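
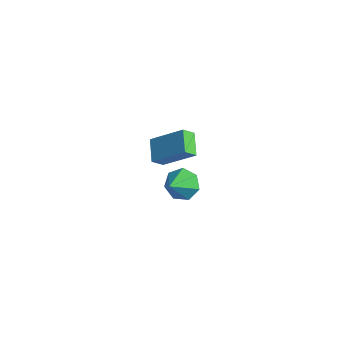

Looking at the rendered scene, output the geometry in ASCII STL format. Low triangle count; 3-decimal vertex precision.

solid 
facet normal -0.312 0.758 -0.573
outer loop
vertex 0.161 -0.077 -3.652
vertex -0.767 -0.475 -3.673
vertex -0.379 0.184 -3.013
endloop
endfacet
facet normal 0.784 0.142 0.604
outer loop
vertex 0.161 -0.077 -3.652
vertex -0.379 0.184 -3.013
vertex -0.253 -1.725 -2.727
endloop
endfacet
facet normal -0.312 0.758 -0.573
outer loop
vertex -0.379 0.184 -3.013
vertex -0.767 -0.475 -3.673
vertex -1.212 -0.051 -2.871
endloop
endfacet
facet normal 0.123 0.155 0.980
outer loop
vertex -0.379 0.184 -3.013
vertex -1.212 -0.051 -2.871
vertex -0.253 -1.725 -2.727
endloop
endfacet
facet normal -0.312 0.758 -0.573
outer loop
vertex -1.212 -0.051 -2.871
vertex -0.767 -0.475 -3.673
vertex -1.709 -0.605 -3.333
endloop
endfacet
facet normal -0.517 -0.225 0.826
outer loop
vertex -1.212 -0.051 -2.871
vertex -1.709 -0.605 -3.333
vertex -0.253 -1.725 -2.727
endloop
endfacet
facet normal -0.312 0.758 -0.573
outer loop
vertex -1.709 -0.605 -3.333
vertex -0.767 -0.475 -3.673
vertex -1.497 -1.061 -4.051
endloop
endfacet
facet normal -0.654 -0.711 0.258
outer loop
vertex -1.709 -0.605 -3.333
vertex -1.497 -1.061 -4.051
vertex -0.253 -1.725 -2.727
endloop
endfacet
facet normal -0.311 0.758 -0.573
outer loop
vertex -1.497 -1.061 -4.051
vertex -0.767 -0.475 -3.673
vertex -0.736 -1.076 -4.484
endloop
endfacet
facet normal -0.186 -0.937 -0.295
outer loop
vertex -1.497 -1.061 -4.051
vertex -0.736 -1.076 -4.484
vertex -0.253 -1.725 -2.727
endloop
endfacet
facet normal -0.312 0.758 -0.573
outer loop
vertex -0.736 -1.076 -4.484
vertex -0.767 -0.475 -3.673
vertex 0.002 -0.638 -4.307
endloop
endfacet
facet normal 0.536 -0.734 -0.418
outer loop
vertex -0.736 -1.076 -4.484
vertex 0.002 -0.638 -4.307
vertex -0.253 -1.725 -2.727
endloop
endfacet
facet normal -0.312 0.758 -0.573
outer loop
vertex 0.002 -0.638 -4.307
vertex -0.767 -0.475 -3.673
vertex 0.161 -0.077 -3.652
endloop
endfacet
facet normal 0.967 -0.253 -0.018
outer loop
vertex 0.002 -0.638 -4.307
vertex 0.161 -0.077 -3.652
vertex -0.253 -1.725 -2.727
endloop
endfacet
facet normal -0.725 0.503 0.471
outer loop
vertex 0.457 -3.485 2.62
vertex 1.89 -2.582 3.861
vertex 0.537 -2.848 2.063
endloop
endfacet
facet normal -0.682 -0.431 -0.591
outer loop
vertex 1.53 -3.538 1.419
vertex 0.457 -3.485 2.62
vertex 0.537 -2.848 2.063
endloop
endfacet
facet normal -0.725 0.503 0.471
outer loop
vertex 0.537 -2.848 2.063
vertex 1.89 -2.582 3.861
vertex 1.971 -1.945 3.305
endloop
endfacet
facet normal 0.096 0.749 -0.655
outer loop
vertex 1.971 -1.945 3.305
vertex 1.53 -3.538 1.419
vertex 0.537 -2.848 2.063
endloop
endfacet
facet normal -0.096 -0.749 0.655
outer loop
vertex 0.457 -3.485 2.62
vertex 2.883 -3.272 3.217
vertex 1.89 -2.582 3.861
endloop
endfacet
facet normal -0.683 -0.429 -0.591
outer loop
vertex 1.449 -4.175 1.975
vertex 0.457 -3.485 2.62
vertex 1.53 -3.538 1.419
endloop
endfacet
facet normal -0.095 -0.750 0.655
outer loop
vertex 1.449 -4.175 1.975
vertex 2.883 -3.272 3.217
vertex 0.457 -3.485 2.62
endloop
endfacet
facet normal 0.682 0.430 0.592
outer loop
vertex 1.89 -2.582 3.861
vertex 2.883 -3.272 3.217
vertex 1.971 -1.945 3.305
endloop
endfacet
facet normal 0.095 0.749 -0.655
outer loop
vertex 2.963 -2.635 2.66
vertex 1.53 -3.538 1.419
vertex 1.971 -1.945 3.305
endloop
endfacet
facet normal 0.683 0.430 0.590
outer loop
vertex 1.971 -1.945 3.305
vertex 2.883 -3.272 3.217
vertex 2.963 -2.635 2.66
endloop
endfacet
facet normal 0.725 -0.503 -0.471
outer loop
vertex 2.963 -2.635 2.66
vertex 1.449 -4.175 1.975
vertex 1.53 -3.538 1.419
endloop
endfacet
facet normal 0.725 -0.503 -0.471
outer loop
vertex 2.883 -3.272 3.217
vertex 1.449 -4.175 1.975
vertex 2.963 -2.635 2.66
endloop
endfacet

endsolid


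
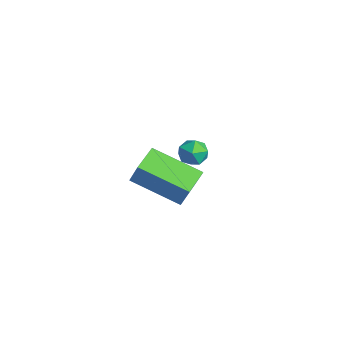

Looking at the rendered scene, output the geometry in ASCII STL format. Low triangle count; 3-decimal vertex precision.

solid 
facet normal -0.970 -0.113 -0.215
outer loop
vertex -3.853 0.691 -3.176
vertex -3.799 0.019 -3.067
vertex -3.962 0.436 -2.551
endloop
endfacet
facet normal -0.845 0.531 0.069
outer loop
vertex -3.853 0.691 -3.176
vertex -3.962 0.436 -2.551
vertex -3.605 1.014 -2.627
endloop
endfacet
facet normal -0.367 0.865 -0.343
outer loop
vertex -3.853 0.691 -3.176
vertex -3.605 1.014 -2.627
vertex -3.222 0.954 -3.189
endloop
endfacet
facet normal -0.197 0.428 -0.882
outer loop
vertex -3.853 0.691 -3.176
vertex -3.222 0.954 -3.189
vertex -3.342 0.339 -3.461
endloop
endfacet
facet normal -0.569 -0.176 -0.803
outer loop
vertex -3.853 0.691 -3.176
vertex -3.342 0.339 -3.461
vertex -3.799 0.019 -3.067
endloop
endfacet
facet normal -0.551 0.434 0.713
outer loop
vertex -3.605 1.014 -2.627
vertex -3.962 0.436 -2.551
vertex -3.398 0.541 -2.179
endloop
endfacet
facet normal -0.754 -0.607 0.252
outer loop
vertex -3.962 0.436 -2.551
vertex -3.799 0.019 -3.067
vertex -3.518 -0.074 -2.451
endloop
endfacet
facet normal -0.106 -0.708 -0.698
outer loop
vertex -3.799 0.019 -3.067
vertex -3.342 0.339 -3.461
vertex -3.135 -0.134 -3.013
endloop
endfacet
facet normal 0.495 0.269 -0.826
outer loop
vertex -3.342 0.339 -3.461
vertex -3.222 0.954 -3.189
vertex -2.778 0.444 -3.089
endloop
endfacet
facet normal 0.221 0.974 0.046
outer loop
vertex -3.222 0.954 -3.189
vertex -3.605 1.014 -2.627
vertex -2.941 0.861 -2.573
endloop
endfacet
facet normal 0.197 -0.428 0.882
outer loop
vertex -2.887 0.189 -2.464
vertex -3.398 0.541 -2.179
vertex -3.518 -0.074 -2.451
endloop
endfacet
facet normal 0.367 -0.865 0.343
outer loop
vertex -2.887 0.189 -2.464
vertex -3.518 -0.074 -2.451
vertex -3.135 -0.134 -3.013
endloop
endfacet
facet normal 0.845 -0.531 -0.069
outer loop
vertex -2.887 0.189 -2.464
vertex -3.135 -0.134 -3.013
vertex -2.778 0.444 -3.089
endloop
endfacet
facet normal 0.970 0.113 0.215
outer loop
vertex -2.887 0.189 -2.464
vertex -2.778 0.444 -3.089
vertex -2.941 0.861 -2.573
endloop
endfacet
facet normal 0.569 0.176 0.803
outer loop
vertex -2.887 0.189 -2.464
vertex -2.941 0.861 -2.573
vertex -3.398 0.541 -2.179
endloop
endfacet
facet normal -0.495 -0.269 0.826
outer loop
vertex -3.518 -0.074 -2.451
vertex -3.398 0.541 -2.179
vertex -3.962 0.436 -2.551
endloop
endfacet
facet normal -0.221 -0.974 -0.046
outer loop
vertex -3.135 -0.134 -3.013
vertex -3.518 -0.074 -2.451
vertex -3.799 0.019 -3.067
endloop
endfacet
facet normal 0.551 -0.434 -0.713
outer loop
vertex -2.778 0.444 -3.089
vertex -3.135 -0.134 -3.013
vertex -3.342 0.339 -3.461
endloop
endfacet
facet normal 0.754 0.607 -0.252
outer loop
vertex -2.941 0.861 -2.573
vertex -2.778 0.444 -3.089
vertex -3.222 0.954 -3.189
endloop
endfacet
facet normal 0.106 0.708 0.698
outer loop
vertex -3.398 0.541 -2.179
vertex -2.941 0.861 -2.573
vertex -3.605 1.014 -2.627
endloop
endfacet
facet normal -0.658 0.731 0.182
outer loop
vertex -0.017 -2.588 0.78
vertex 1.294 -1.215 0.004
vertex -0.443 -2.73 -0.191
endloop
endfacet
facet normal -0.639 -0.669 0.378
outer loop
vertex 0.326 -3.585 -0.404
vertex -0.017 -2.588 0.78
vertex -0.443 -2.73 -0.191
endloop
endfacet
facet normal -0.658 0.731 0.182
outer loop
vertex -0.443 -2.73 -0.191
vertex 1.294 -1.215 0.004
vertex 0.867 -1.357 -0.967
endloop
endfacet
facet normal -0.399 -0.133 -0.907
outer loop
vertex 0.867 -1.357 -0.967
vertex 0.326 -3.585 -0.404
vertex -0.443 -2.73 -0.191
endloop
endfacet
facet normal 0.399 0.132 0.908
outer loop
vertex -0.017 -2.588 0.78
vertex 2.063 -2.07 -0.209
vertex 1.294 -1.215 0.004
endloop
endfacet
facet normal -0.639 -0.670 0.379
outer loop
vertex 0.753 -3.443 0.567
vertex -0.017 -2.588 0.78
vertex 0.326 -3.585 -0.404
endloop
endfacet
facet normal 0.398 0.133 0.908
outer loop
vertex 0.753 -3.443 0.567
vertex 2.063 -2.07 -0.209
vertex -0.017 -2.588 0.78
endloop
endfacet
facet normal 0.639 0.669 -0.379
outer loop
vertex 1.294 -1.215 0.004
vertex 2.063 -2.07 -0.209
vertex 0.867 -1.357 -0.967
endloop
endfacet
facet normal -0.398 -0.133 -0.908
outer loop
vertex 1.637 -2.212 -1.18
vertex 0.326 -3.585 -0.404
vertex 0.867 -1.357 -0.967
endloop
endfacet
facet normal 0.639 0.670 -0.378
outer loop
vertex 0.867 -1.357 -0.967
vertex 2.063 -2.07 -0.209
vertex 1.637 -2.212 -1.18
endloop
endfacet
facet normal 0.658 -0.731 -0.182
outer loop
vertex 1.637 -2.212 -1.18
vertex 0.753 -3.443 0.567
vertex 0.326 -3.585 -0.404
endloop
endfacet
facet normal 0.658 -0.731 -0.182
outer loop
vertex 2.063 -2.07 -0.209
vertex 0.753 -3.443 0.567
vertex 1.637 -2.212 -1.18
endloop
endfacet

endsolid


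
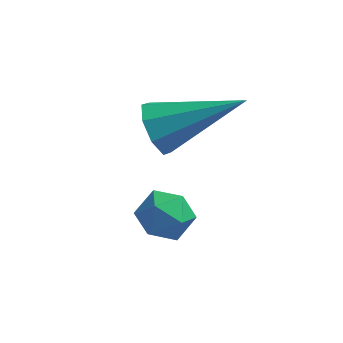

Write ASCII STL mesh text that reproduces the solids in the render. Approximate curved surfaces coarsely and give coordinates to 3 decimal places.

solid 
facet normal -0.923 0.342 0.176
outer loop
vertex -3.949 -3.567 1.923
vertex -4.095 -4.127 2.246
vertex -3.841 -3.611 2.575
endloop
endfacet
facet normal -0.454 0.881 0.135
outer loop
vertex -3.949 -3.567 1.923
vertex -3.841 -3.611 2.575
vertex -3.393 -3.32 2.184
endloop
endfacet
facet normal -0.141 0.851 -0.505
outer loop
vertex -3.949 -3.567 1.923
vertex -3.393 -3.32 2.184
vertex -3.37 -3.655 1.613
endloop
endfacet
facet normal -0.416 0.294 -0.860
outer loop
vertex -3.949 -3.567 1.923
vertex -3.37 -3.655 1.613
vertex -3.804 -4.154 1.652
endloop
endfacet
facet normal -0.898 -0.019 -0.439
outer loop
vertex -3.949 -3.567 1.923
vertex -3.804 -4.154 1.652
vertex -4.095 -4.127 2.246
endloop
endfacet
facet normal 0.047 0.775 0.631
outer loop
vertex -3.393 -3.32 2.184
vertex -3.841 -3.611 2.575
vertex -3.196 -3.726 2.668
endloop
endfacet
facet normal -0.711 -0.094 0.697
outer loop
vertex -3.841 -3.611 2.575
vertex -4.095 -4.127 2.246
vertex -3.63 -4.225 2.707
endloop
endfacet
facet normal -0.670 -0.680 -0.297
outer loop
vertex -4.095 -4.127 2.246
vertex -3.804 -4.154 1.652
vertex -3.607 -4.56 2.136
endloop
endfacet
facet normal 0.110 -0.172 -0.979
outer loop
vertex -3.804 -4.154 1.652
vertex -3.37 -3.655 1.613
vertex -3.159 -4.269 1.745
endloop
endfacet
facet normal 0.554 0.727 -0.404
outer loop
vertex -3.37 -3.655 1.613
vertex -3.393 -3.32 2.184
vertex -2.905 -3.753 2.074
endloop
endfacet
facet normal 0.416 -0.294 0.860
outer loop
vertex -3.051 -4.313 2.397
vertex -3.196 -3.726 2.668
vertex -3.63 -4.225 2.707
endloop
endfacet
facet normal 0.141 -0.851 0.505
outer loop
vertex -3.051 -4.313 2.397
vertex -3.63 -4.225 2.707
vertex -3.607 -4.56 2.136
endloop
endfacet
facet normal 0.454 -0.881 -0.135
outer loop
vertex -3.051 -4.313 2.397
vertex -3.607 -4.56 2.136
vertex -3.159 -4.269 1.745
endloop
endfacet
facet normal 0.923 -0.342 -0.176
outer loop
vertex -3.051 -4.313 2.397
vertex -3.159 -4.269 1.745
vertex -2.905 -3.753 2.074
endloop
endfacet
facet normal 0.898 0.019 0.439
outer loop
vertex -3.051 -4.313 2.397
vertex -2.905 -3.753 2.074
vertex -3.196 -3.726 2.668
endloop
endfacet
facet normal -0.110 0.172 0.979
outer loop
vertex -3.63 -4.225 2.707
vertex -3.196 -3.726 2.668
vertex -3.841 -3.611 2.575
endloop
endfacet
facet normal -0.554 -0.727 0.404
outer loop
vertex -3.607 -4.56 2.136
vertex -3.63 -4.225 2.707
vertex -4.095 -4.127 2.246
endloop
endfacet
facet normal -0.047 -0.775 -0.631
outer loop
vertex -3.159 -4.269 1.745
vertex -3.607 -4.56 2.136
vertex -3.804 -4.154 1.652
endloop
endfacet
facet normal 0.711 0.094 -0.697
outer loop
vertex -2.905 -3.753 2.074
vertex -3.159 -4.269 1.745
vertex -3.37 -3.655 1.613
endloop
endfacet
facet normal 0.670 0.680 0.297
outer loop
vertex -3.196 -3.726 2.668
vertex -2.905 -3.753 2.074
vertex -3.393 -3.32 2.184
endloop
endfacet
facet normal -0.858 -0.250 -0.448
outer loop
vertex -3.953 -1.956 2.278
vertex -4.303 -1.841 2.884
vertex -4.126 -1.443 2.323
endloop
endfacet
facet normal 0.642 0.279 -0.715
outer loop
vertex -3.953 -1.956 2.278
vertex -4.126 -1.443 2.323
vertex -2.517 -1.319 3.816
endloop
endfacet
facet normal -0.859 -0.250 -0.448
outer loop
vertex -4.126 -1.443 2.323
vertex -4.303 -1.841 2.884
vertex -4.403 -1.163 2.698
endloop
endfacet
facet normal 0.313 0.857 -0.409
outer loop
vertex -4.126 -1.443 2.323
vertex -4.403 -1.163 2.698
vertex -2.517 -1.319 3.816
endloop
endfacet
facet normal -0.859 -0.249 -0.447
outer loop
vertex -4.403 -1.163 2.698
vertex -4.303 -1.841 2.884
vertex -4.621 -1.28 3.182
endloop
endfacet
facet normal -0.047 0.976 0.215
outer loop
vertex -4.403 -1.163 2.698
vertex -4.621 -1.28 3.182
vertex -2.517 -1.319 3.816
endloop
endfacet
facet normal -0.859 -0.249 -0.448
outer loop
vertex -4.621 -1.28 3.182
vertex -4.303 -1.841 2.884
vertex -4.653 -1.725 3.491
endloop
endfacet
facet normal -0.228 0.566 0.792
outer loop
vertex -4.621 -1.28 3.182
vertex -4.653 -1.725 3.491
vertex -2.517 -1.319 3.816
endloop
endfacet
facet normal -0.858 -0.252 -0.447
outer loop
vertex -4.653 -1.725 3.491
vertex -4.303 -1.841 2.884
vertex -4.479 -2.238 3.446
endloop
endfacet
facet normal -0.125 -0.129 0.984
outer loop
vertex -4.653 -1.725 3.491
vertex -4.479 -2.238 3.446
vertex -2.517 -1.319 3.816
endloop
endfacet
facet normal -0.859 -0.251 -0.447
outer loop
vertex -4.479 -2.238 3.446
vertex -4.303 -1.841 2.884
vertex -4.202 -2.518 3.071
endloop
endfacet
facet normal 0.203 -0.707 0.678
outer loop
vertex -4.479 -2.238 3.446
vertex -4.202 -2.518 3.071
vertex -2.517 -1.319 3.816
endloop
endfacet
facet normal -0.858 -0.252 -0.447
outer loop
vertex -4.202 -2.518 3.071
vertex -4.303 -1.841 2.884
vertex -3.984 -2.401 2.587
endloop
endfacet
facet normal 0.563 -0.825 0.054
outer loop
vertex -4.202 -2.518 3.071
vertex -3.984 -2.401 2.587
vertex -2.517 -1.319 3.816
endloop
endfacet
facet normal -0.858 -0.251 -0.448
outer loop
vertex -3.984 -2.401 2.587
vertex -4.303 -1.841 2.884
vertex -3.953 -1.956 2.278
endloop
endfacet
facet normal 0.744 -0.415 -0.523
outer loop
vertex -3.984 -2.401 2.587
vertex -3.953 -1.956 2.278
vertex -2.517 -1.319 3.816
endloop
endfacet

endsolid


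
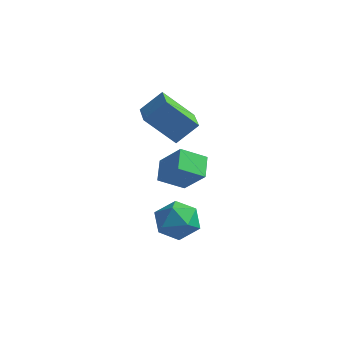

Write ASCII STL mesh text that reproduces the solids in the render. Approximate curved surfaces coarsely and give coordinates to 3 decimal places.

solid 
facet normal -0.581 -0.648 0.492
outer loop
vertex 2.425 -2.586 -0.308
vertex 1.578 -2.477 -1.165
vertex 2.786 -3.244 -0.748
endloop
endfacet
facet normal 0.700 -0.090 0.709
outer loop
vertex 3.362 -2.603 -1.235
vertex 2.425 -2.586 -0.308
vertex 2.786 -3.244 -0.748
endloop
endfacet
facet normal -0.581 -0.648 0.492
outer loop
vertex 2.786 -3.244 -0.748
vertex 1.578 -2.477 -1.165
vertex 1.939 -3.135 -1.605
endloop
endfacet
facet normal 0.414 -0.757 -0.506
outer loop
vertex 1.939 -3.135 -1.605
vertex 3.362 -2.603 -1.235
vertex 2.786 -3.244 -0.748
endloop
endfacet
facet normal -0.414 0.757 0.506
outer loop
vertex 2.425 -2.586 -0.308
vertex 2.154 -1.836 -1.652
vertex 1.578 -2.477 -1.165
endloop
endfacet
facet normal 0.700 -0.090 0.709
outer loop
vertex 3.001 -1.945 -0.795
vertex 2.425 -2.586 -0.308
vertex 3.362 -2.603 -1.235
endloop
endfacet
facet normal -0.414 0.757 0.506
outer loop
vertex 3.001 -1.945 -0.795
vertex 2.154 -1.836 -1.652
vertex 2.425 -2.586 -0.308
endloop
endfacet
facet normal -0.700 0.090 -0.709
outer loop
vertex 1.578 -2.477 -1.165
vertex 2.154 -1.836 -1.652
vertex 1.939 -3.135 -1.605
endloop
endfacet
facet normal 0.414 -0.757 -0.506
outer loop
vertex 2.515 -2.494 -2.092
vertex 3.362 -2.603 -1.235
vertex 1.939 -3.135 -1.605
endloop
endfacet
facet normal -0.700 0.090 -0.709
outer loop
vertex 1.939 -3.135 -1.605
vertex 2.154 -1.836 -1.652
vertex 2.515 -2.494 -2.092
endloop
endfacet
facet normal 0.581 0.648 -0.492
outer loop
vertex 2.515 -2.494 -2.092
vertex 3.001 -1.945 -0.795
vertex 3.362 -2.603 -1.235
endloop
endfacet
facet normal 0.581 0.648 -0.492
outer loop
vertex 2.154 -1.836 -1.652
vertex 3.001 -1.945 -0.795
vertex 2.515 -2.494 -2.092
endloop
endfacet
facet normal -0.587 -0.382 0.714
outer loop
vertex 1.001 -1.255 0.737
vertex 0.236 -0.37 0.581
vertex 0.501 -1.811 0.028
endloop
endfacet
facet normal 0.648 -0.750 0.132
outer loop
vertex 1.364 -1.25 -1.021
vertex 1.001 -1.255 0.737
vertex 0.501 -1.811 0.028
endloop
endfacet
facet normal -0.587 -0.382 0.714
outer loop
vertex 0.501 -1.811 0.028
vertex 0.236 -0.37 0.581
vertex -0.264 -0.926 -0.127
endloop
endfacet
facet normal -0.485 -0.540 -0.688
outer loop
vertex -0.264 -0.926 -0.127
vertex 1.364 -1.25 -1.021
vertex 0.501 -1.811 0.028
endloop
endfacet
facet normal 0.485 0.540 0.688
outer loop
vertex 1.001 -1.255 0.737
vertex 1.099 0.191 -0.468
vertex 0.236 -0.37 0.581
endloop
endfacet
facet normal 0.648 -0.750 0.132
outer loop
vertex 1.864 -0.694 -0.313
vertex 1.001 -1.255 0.737
vertex 1.364 -1.25 -1.021
endloop
endfacet
facet normal 0.485 0.540 0.688
outer loop
vertex 1.864 -0.694 -0.313
vertex 1.099 0.191 -0.468
vertex 1.001 -1.255 0.737
endloop
endfacet
facet normal -0.648 0.750 -0.132
outer loop
vertex 0.236 -0.37 0.581
vertex 1.099 0.191 -0.468
vertex -0.264 -0.926 -0.127
endloop
endfacet
facet normal -0.485 -0.540 -0.687
outer loop
vertex 0.599 -0.365 -1.177
vertex 1.364 -1.25 -1.021
vertex -0.264 -0.926 -0.127
endloop
endfacet
facet normal -0.648 0.750 -0.132
outer loop
vertex -0.264 -0.926 -0.127
vertex 1.099 0.191 -0.468
vertex 0.599 -0.365 -1.177
endloop
endfacet
facet normal 0.587 0.381 -0.714
outer loop
vertex 0.599 -0.365 -1.177
vertex 1.864 -0.694 -0.313
vertex 1.364 -1.25 -1.021
endloop
endfacet
facet normal 0.587 0.382 -0.714
outer loop
vertex 1.099 0.191 -0.468
vertex 1.864 -0.694 -0.313
vertex 0.599 -0.365 -1.177
endloop
endfacet
facet normal -0.553 -0.068 0.830
outer loop
vertex 1.727 -1.825 -3.3
vertex 1.405 -2.539 -3.573
vertex 2.096 -2.545 -3.113
endloop
endfacet
facet normal 0.057 0.278 0.959
outer loop
vertex 1.727 -1.825 -3.3
vertex 2.096 -2.545 -3.113
vertex 2.555 -1.888 -3.331
endloop
endfacet
facet normal 0.084 0.845 0.528
outer loop
vertex 1.727 -1.825 -3.3
vertex 2.555 -1.888 -3.331
vertex 2.147 -1.476 -3.926
endloop
endfacet
facet normal -0.510 0.850 0.132
outer loop
vertex 1.727 -1.825 -3.3
vertex 2.147 -1.476 -3.926
vertex 1.436 -1.879 -4.076
endloop
endfacet
facet normal -0.904 0.286 0.319
outer loop
vertex 1.727 -1.825 -3.3
vertex 1.436 -1.879 -4.076
vertex 1.405 -2.539 -3.573
endloop
endfacet
facet normal 0.597 -0.156 0.787
outer loop
vertex 2.555 -1.888 -3.331
vertex 2.096 -2.545 -3.113
vertex 2.744 -2.641 -3.624
endloop
endfacet
facet normal -0.391 -0.716 0.578
outer loop
vertex 2.096 -2.545 -3.113
vertex 1.405 -2.539 -3.573
vertex 2.033 -3.044 -3.774
endloop
endfacet
facet normal -0.958 -0.144 -0.248
outer loop
vertex 1.405 -2.539 -3.573
vertex 1.436 -1.879 -4.076
vertex 1.625 -2.632 -4.369
endloop
endfacet
facet normal -0.320 0.770 -0.551
outer loop
vertex 1.436 -1.879 -4.076
vertex 2.147 -1.476 -3.926
vertex 2.084 -1.975 -4.587
endloop
endfacet
facet normal 0.641 0.762 0.088
outer loop
vertex 2.147 -1.476 -3.926
vertex 2.555 -1.888 -3.331
vertex 2.775 -1.981 -4.127
endloop
endfacet
facet normal 0.510 -0.850 -0.132
outer loop
vertex 2.453 -2.695 -4.4
vertex 2.744 -2.641 -3.624
vertex 2.033 -3.044 -3.774
endloop
endfacet
facet normal -0.084 -0.845 -0.528
outer loop
vertex 2.453 -2.695 -4.4
vertex 2.033 -3.044 -3.774
vertex 1.625 -2.632 -4.369
endloop
endfacet
facet normal -0.057 -0.278 -0.959
outer loop
vertex 2.453 -2.695 -4.4
vertex 1.625 -2.632 -4.369
vertex 2.084 -1.975 -4.587
endloop
endfacet
facet normal 0.553 0.068 -0.830
outer loop
vertex 2.453 -2.695 -4.4
vertex 2.084 -1.975 -4.587
vertex 2.775 -1.981 -4.127
endloop
endfacet
facet normal 0.904 -0.286 -0.319
outer loop
vertex 2.453 -2.695 -4.4
vertex 2.775 -1.981 -4.127
vertex 2.744 -2.641 -3.624
endloop
endfacet
facet normal 0.320 -0.770 0.551
outer loop
vertex 2.033 -3.044 -3.774
vertex 2.744 -2.641 -3.624
vertex 2.096 -2.545 -3.113
endloop
endfacet
facet normal -0.641 -0.762 -0.088
outer loop
vertex 1.625 -2.632 -4.369
vertex 2.033 -3.044 -3.774
vertex 1.405 -2.539 -3.573
endloop
endfacet
facet normal -0.597 0.156 -0.787
outer loop
vertex 2.084 -1.975 -4.587
vertex 1.625 -2.632 -4.369
vertex 1.436 -1.879 -4.076
endloop
endfacet
facet normal 0.391 0.716 -0.578
outer loop
vertex 2.775 -1.981 -4.127
vertex 2.084 -1.975 -4.587
vertex 2.147 -1.476 -3.926
endloop
endfacet
facet normal 0.958 0.144 0.248
outer loop
vertex 2.744 -2.641 -3.624
vertex 2.775 -1.981 -4.127
vertex 2.555 -1.888 -3.331
endloop
endfacet

endsolid


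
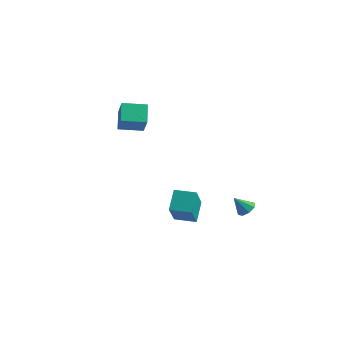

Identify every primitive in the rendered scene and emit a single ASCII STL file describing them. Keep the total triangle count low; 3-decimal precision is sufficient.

solid 
facet normal -0.388 0.412 -0.824
outer loop
vertex -4.717 3.832 0.98
vertex -3.484 4.608 0.787
vertex -4.207 2.837 0.242
endloop
endfacet
facet normal -0.839 -0.528 0.132
outer loop
vertex -3.636 2.232 1.453
vertex -4.717 3.832 0.98
vertex -4.207 2.837 0.242
endloop
endfacet
facet normal -0.388 0.412 -0.824
outer loop
vertex -4.207 2.837 0.242
vertex -3.484 4.608 0.787
vertex -2.973 3.613 0.049
endloop
endfacet
facet normal 0.381 -0.743 -0.551
outer loop
vertex -2.973 3.613 0.049
vertex -3.636 2.232 1.453
vertex -4.207 2.837 0.242
endloop
endfacet
facet normal -0.381 0.743 0.551
outer loop
vertex -4.717 3.832 0.98
vertex -2.913 4.003 1.998
vertex -3.484 4.608 0.787
endloop
endfacet
facet normal -0.839 -0.528 0.131
outer loop
vertex -4.147 3.227 2.191
vertex -4.717 3.832 0.98
vertex -3.636 2.232 1.453
endloop
endfacet
facet normal -0.381 0.743 0.550
outer loop
vertex -4.147 3.227 2.191
vertex -2.913 4.003 1.998
vertex -4.717 3.832 0.98
endloop
endfacet
facet normal 0.839 0.528 -0.132
outer loop
vertex -3.484 4.608 0.787
vertex -2.913 4.003 1.998
vertex -2.973 3.613 0.049
endloop
endfacet
facet normal 0.381 -0.743 -0.550
outer loop
vertex -2.403 3.008 1.26
vertex -3.636 2.232 1.453
vertex -2.973 3.613 0.049
endloop
endfacet
facet normal 0.839 0.528 -0.131
outer loop
vertex -2.973 3.613 0.049
vertex -2.913 4.003 1.998
vertex -2.403 3.008 1.26
endloop
endfacet
facet normal 0.388 -0.412 0.824
outer loop
vertex -2.403 3.008 1.26
vertex -4.147 3.227 2.191
vertex -3.636 2.232 1.453
endloop
endfacet
facet normal 0.388 -0.412 0.824
outer loop
vertex -2.913 4.003 1.998
vertex -4.147 3.227 2.191
vertex -2.403 3.008 1.26
endloop
endfacet
facet normal -0.967 -0.253 0.012
outer loop
vertex 0.789 -0.408 -2.822
vertex 0.517 0.673 -1.975
vertex 0.445 0.828 -4.51
endloop
endfacet
facet normal 0.195 -0.772 -0.605
outer loop
vertex 1.663 1.147 -4.525
vertex 0.789 -0.408 -2.822
vertex 0.445 0.828 -4.51
endloop
endfacet
facet normal -0.967 -0.254 0.012
outer loop
vertex 0.445 0.828 -4.51
vertex 0.517 0.673 -1.975
vertex 0.172 1.909 -3.663
endloop
endfacet
facet normal -0.162 0.583 -0.796
outer loop
vertex 0.172 1.909 -3.663
vertex 1.663 1.147 -4.525
vertex 0.445 0.828 -4.51
endloop
endfacet
facet normal 0.162 -0.583 0.796
outer loop
vertex 0.789 -0.408 -2.822
vertex 1.735 0.992 -1.99
vertex 0.517 0.673 -1.975
endloop
endfacet
facet normal 0.195 -0.772 -0.605
outer loop
vertex 2.008 -0.089 -2.837
vertex 0.789 -0.408 -2.822
vertex 1.663 1.147 -4.525
endloop
endfacet
facet normal 0.162 -0.583 0.796
outer loop
vertex 2.008 -0.089 -2.837
vertex 1.735 0.992 -1.99
vertex 0.789 -0.408 -2.822
endloop
endfacet
facet normal -0.195 0.772 0.605
outer loop
vertex 0.517 0.673 -1.975
vertex 1.735 0.992 -1.99
vertex 0.172 1.909 -3.663
endloop
endfacet
facet normal -0.162 0.583 -0.796
outer loop
vertex 1.391 2.228 -3.678
vertex 1.663 1.147 -4.525
vertex 0.172 1.909 -3.663
endloop
endfacet
facet normal -0.195 0.772 0.605
outer loop
vertex 0.172 1.909 -3.663
vertex 1.735 0.992 -1.99
vertex 1.391 2.228 -3.678
endloop
endfacet
facet normal 0.967 0.253 -0.012
outer loop
vertex 1.391 2.228 -3.678
vertex 2.008 -0.089 -2.837
vertex 1.663 1.147 -4.525
endloop
endfacet
facet normal 0.967 0.253 -0.012
outer loop
vertex 1.735 0.992 -1.99
vertex 2.008 -0.089 -2.837
vertex 1.391 2.228 -3.678
endloop
endfacet
facet normal 0.557 0.279 -0.783
outer loop
vertex 4.372 2.12 -3.459
vertex 3.985 2.578 -3.571
vertex 4.49 2.513 -3.235
endloop
endfacet
facet normal 0.459 -0.540 0.706
outer loop
vertex 4.372 2.12 -3.459
vertex 4.49 2.513 -3.235
vertex 3.355 2.262 -2.689
endloop
endfacet
facet normal 0.556 0.281 -0.782
outer loop
vertex 4.49 2.513 -3.235
vertex 3.985 2.578 -3.571
vertex 4.311 2.943 -3.208
endloop
endfacet
facet normal 0.410 0.114 0.905
outer loop
vertex 4.49 2.513 -3.235
vertex 4.311 2.943 -3.208
vertex 3.355 2.262 -2.689
endloop
endfacet
facet normal 0.558 0.279 -0.782
outer loop
vertex 4.311 2.943 -3.208
vertex 3.985 2.578 -3.571
vertex 3.942 3.16 -3.394
endloop
endfacet
facet normal -0.024 0.627 0.779
outer loop
vertex 4.311 2.943 -3.208
vertex 3.942 3.16 -3.394
vertex 3.355 2.262 -2.689
endloop
endfacet
facet normal 0.558 0.279 -0.781
outer loop
vertex 3.942 3.16 -3.394
vertex 3.985 2.578 -3.571
vertex 3.598 3.036 -3.684
endloop
endfacet
facet normal -0.590 0.701 0.401
outer loop
vertex 3.942 3.16 -3.394
vertex 3.598 3.036 -3.684
vertex 3.355 2.262 -2.689
endloop
endfacet
facet normal 0.559 0.279 -0.781
outer loop
vertex 3.598 3.036 -3.684
vertex 3.985 2.578 -3.571
vertex 3.481 2.644 -3.908
endloop
endfacet
facet normal -0.957 0.290 -0.008
outer loop
vertex 3.598 3.036 -3.684
vertex 3.481 2.644 -3.908
vertex 3.355 2.262 -2.689
endloop
endfacet
facet normal 0.559 0.280 -0.781
outer loop
vertex 3.481 2.644 -3.908
vertex 3.985 2.578 -3.571
vertex 3.659 2.213 -3.935
endloop
endfacet
facet normal -0.909 -0.362 -0.207
outer loop
vertex 3.481 2.644 -3.908
vertex 3.659 2.213 -3.935
vertex 3.355 2.262 -2.689
endloop
endfacet
facet normal 0.558 0.280 -0.781
outer loop
vertex 3.659 2.213 -3.935
vertex 3.985 2.578 -3.571
vertex 4.028 1.996 -3.749
endloop
endfacet
facet normal -0.474 -0.877 -0.081
outer loop
vertex 3.659 2.213 -3.935
vertex 4.028 1.996 -3.749
vertex 3.355 2.262 -2.689
endloop
endfacet
facet normal 0.558 0.280 -0.781
outer loop
vertex 4.028 1.996 -3.749
vertex 3.985 2.578 -3.571
vertex 4.372 2.12 -3.459
endloop
endfacet
facet normal 0.092 -0.950 0.297
outer loop
vertex 4.028 1.996 -3.749
vertex 4.372 2.12 -3.459
vertex 3.355 2.262 -2.689
endloop
endfacet

endsolid


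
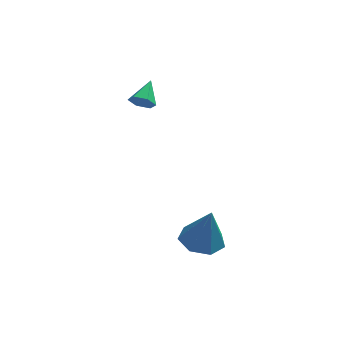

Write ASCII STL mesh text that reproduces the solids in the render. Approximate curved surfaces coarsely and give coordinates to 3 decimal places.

solid 
facet normal -0.205 0.077 -0.976
outer loop
vertex 1.439 -1.214 -3.237
vertex 0.661 -1.78 -3.118
vertex 0.722 -0.814 -3.055
endloop
endfacet
facet normal 0.522 0.759 0.389
outer loop
vertex 1.439 -1.214 -3.237
vertex 0.722 -0.814 -3.055
vertex 1.039 -1.92 -1.322
endloop
endfacet
facet normal -0.206 0.077 -0.975
outer loop
vertex 0.722 -0.814 -3.055
vertex 0.661 -1.78 -3.118
vertex -0.042 -1.14 -2.919
endloop
endfacet
facet normal -0.242 0.797 0.553
outer loop
vertex 0.722 -0.814 -3.055
vertex -0.042 -1.14 -2.919
vertex 1.039 -1.92 -1.322
endloop
endfacet
facet normal -0.206 0.077 -0.975
outer loop
vertex -0.042 -1.14 -2.919
vertex 0.661 -1.78 -3.118
vertex -0.277 -1.949 -2.933
endloop
endfacet
facet normal -0.759 0.210 0.616
outer loop
vertex -0.042 -1.14 -2.919
vertex -0.277 -1.949 -2.933
vertex 1.039 -1.92 -1.322
endloop
endfacet
facet normal -0.206 0.077 -0.976
outer loop
vertex -0.277 -1.949 -2.933
vertex 0.661 -1.78 -3.118
vertex 0.194 -2.629 -3.086
endloop
endfacet
facet normal -0.637 -0.560 0.530
outer loop
vertex -0.277 -1.949 -2.933
vertex 0.194 -2.629 -3.086
vertex 1.039 -1.92 -1.322
endloop
endfacet
facet normal -0.206 0.077 -0.975
outer loop
vertex 0.194 -2.629 -3.086
vertex 0.661 -1.78 -3.118
vertex 1.016 -2.67 -3.263
endloop
endfacet
facet normal 0.031 -0.932 0.360
outer loop
vertex 0.194 -2.629 -3.086
vertex 1.016 -2.67 -3.263
vertex 1.039 -1.92 -1.322
endloop
endfacet
facet normal -0.206 0.077 -0.976
outer loop
vertex 1.016 -2.67 -3.263
vertex 0.661 -1.78 -3.118
vertex 1.57 -2.04 -3.33
endloop
endfacet
facet normal 0.742 -0.628 0.234
outer loop
vertex 1.016 -2.67 -3.263
vertex 1.57 -2.04 -3.33
vertex 1.039 -1.92 -1.322
endloop
endfacet
facet normal -0.205 0.077 -0.976
outer loop
vertex 1.57 -2.04 -3.33
vertex 0.661 -1.78 -3.118
vertex 1.439 -1.214 -3.237
endloop
endfacet
facet normal 0.961 0.125 0.247
outer loop
vertex 1.57 -2.04 -3.33
vertex 1.439 -1.214 -3.237
vertex 1.039 -1.92 -1.322
endloop
endfacet
facet normal -0.270 -0.832 -0.484
outer loop
vertex -1.504 1.085 3.093
vertex -1.745 1.412 2.665
vertex -1.179 1.249 2.629
endloop
endfacet
facet normal 0.833 -0.120 0.541
outer loop
vertex -1.504 1.085 3.093
vertex -1.179 1.249 2.629
vertex -1.415 2.428 3.255
endloop
endfacet
facet normal -0.270 -0.832 -0.484
outer loop
vertex -1.179 1.249 2.629
vertex -1.745 1.412 2.665
vertex -1.42 1.576 2.201
endloop
endfacet
facet normal 0.909 0.323 -0.265
outer loop
vertex -1.179 1.249 2.629
vertex -1.42 1.576 2.201
vertex -1.415 2.428 3.255
endloop
endfacet
facet normal -0.270 -0.832 -0.484
outer loop
vertex -1.42 1.576 2.201
vertex -1.745 1.412 2.665
vertex -1.986 1.739 2.237
endloop
endfacet
facet normal 0.181 0.764 -0.619
outer loop
vertex -1.42 1.576 2.201
vertex -1.986 1.739 2.237
vertex -1.415 2.428 3.255
endloop
endfacet
facet normal -0.270 -0.832 -0.484
outer loop
vertex -1.986 1.739 2.237
vertex -1.745 1.412 2.665
vertex -2.311 1.575 2.701
endloop
endfacet
facet normal -0.624 0.764 -0.167
outer loop
vertex -1.986 1.739 2.237
vertex -2.311 1.575 2.701
vertex -1.415 2.428 3.255
endloop
endfacet
facet normal -0.270 -0.832 -0.484
outer loop
vertex -2.311 1.575 2.701
vertex -1.745 1.412 2.665
vertex -2.07 1.248 3.129
endloop
endfacet
facet normal -0.700 0.320 0.639
outer loop
vertex -2.311 1.575 2.701
vertex -2.07 1.248 3.129
vertex -1.415 2.428 3.255
endloop
endfacet
facet normal -0.270 -0.832 -0.484
outer loop
vertex -2.07 1.248 3.129
vertex -1.745 1.412 2.665
vertex -1.504 1.085 3.093
endloop
endfacet
facet normal 0.028 -0.122 0.992
outer loop
vertex -2.07 1.248 3.129
vertex -1.504 1.085 3.093
vertex -1.415 2.428 3.255
endloop
endfacet

endsolid


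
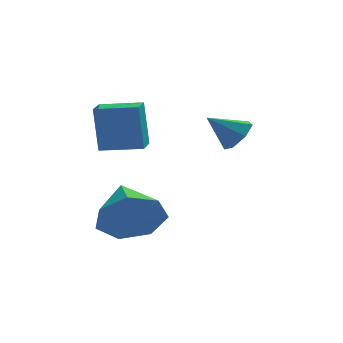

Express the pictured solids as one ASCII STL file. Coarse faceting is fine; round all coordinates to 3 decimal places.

solid 
facet normal 0.128 -0.912 -0.389
outer loop
vertex -2.318 -3.382 -2.973
vertex -3.085 -3.166 -3.732
vertex -2.0 -2.992 -3.784
endloop
endfacet
facet normal 0.758 0.419 0.499
outer loop
vertex -2.318 -3.382 -2.973
vertex -2.0 -2.992 -3.784
vertex -3.315 -1.514 -3.028
endloop
endfacet
facet normal 0.128 -0.912 -0.389
outer loop
vertex -2.0 -2.992 -3.784
vertex -3.085 -3.166 -3.732
vertex -2.499 -2.733 -4.556
endloop
endfacet
facet normal 0.678 0.707 -0.201
outer loop
vertex -2.0 -2.992 -3.784
vertex -2.499 -2.733 -4.556
vertex -3.315 -1.514 -3.028
endloop
endfacet
facet normal 0.127 -0.912 -0.389
outer loop
vertex -2.499 -2.733 -4.556
vertex -3.085 -3.166 -3.732
vertex -3.439 -2.8 -4.707
endloop
endfacet
facet normal 0.041 0.792 -0.609
outer loop
vertex -2.499 -2.733 -4.556
vertex -3.439 -2.8 -4.707
vertex -3.315 -1.514 -3.028
endloop
endfacet
facet normal 0.127 -0.913 -0.389
outer loop
vertex -3.439 -2.8 -4.707
vertex -3.085 -3.166 -3.732
vertex -4.112 -3.142 -4.124
endloop
endfacet
facet normal -0.673 0.611 -0.418
outer loop
vertex -3.439 -2.8 -4.707
vertex -4.112 -3.142 -4.124
vertex -3.315 -1.514 -3.028
endloop
endfacet
facet normal 0.127 -0.913 -0.389
outer loop
vertex -4.112 -3.142 -4.124
vertex -3.085 -3.166 -3.732
vertex -4.012 -3.502 -3.246
endloop
endfacet
facet normal -0.926 0.300 0.228
outer loop
vertex -4.112 -3.142 -4.124
vertex -4.012 -3.502 -3.246
vertex -3.315 -1.514 -3.028
endloop
endfacet
facet normal 0.127 -0.913 -0.389
outer loop
vertex -4.012 -3.502 -3.246
vertex -3.085 -3.166 -3.732
vertex -3.214 -3.609 -2.734
endloop
endfacet
facet normal -0.529 0.093 0.844
outer loop
vertex -4.012 -3.502 -3.246
vertex -3.214 -3.609 -2.734
vertex -3.315 -1.514 -3.028
endloop
endfacet
facet normal 0.128 -0.913 -0.389
outer loop
vertex -3.214 -3.609 -2.734
vertex -3.085 -3.166 -3.732
vertex -2.318 -3.382 -2.973
endloop
endfacet
facet normal 0.220 0.146 0.964
outer loop
vertex -3.214 -3.609 -2.734
vertex -2.318 -3.382 -2.973
vertex -3.315 -1.514 -3.028
endloop
endfacet
facet normal 0.782 0.015 -0.624
outer loop
vertex 0.752 1.067 -1.365
vertex 0.389 0.69 -1.829
vertex 0.426 1.386 -1.766
endloop
endfacet
facet normal -0.069 0.752 0.655
outer loop
vertex 0.752 1.067 -1.365
vertex 0.426 1.386 -1.766
vertex -0.589 0.67 -1.051
endloop
endfacet
facet normal 0.782 0.015 -0.623
outer loop
vertex 0.426 1.386 -1.766
vertex 0.389 0.69 -1.829
vertex 0.072 1.18 -2.215
endloop
endfacet
facet normal -0.551 0.833 0.052
outer loop
vertex 0.426 1.386 -1.766
vertex 0.072 1.18 -2.215
vertex -0.589 0.67 -1.051
endloop
endfacet
facet normal 0.782 0.016 -0.623
outer loop
vertex 0.072 1.18 -2.215
vertex 0.389 0.69 -1.829
vertex -0.043 0.605 -2.374
endloop
endfacet
facet normal -0.882 0.281 -0.378
outer loop
vertex 0.072 1.18 -2.215
vertex -0.043 0.605 -2.374
vertex -0.589 0.67 -1.051
endloop
endfacet
facet normal 0.782 0.016 -0.623
outer loop
vertex -0.043 0.605 -2.374
vertex 0.389 0.69 -1.829
vertex 0.167 0.094 -2.123
endloop
endfacet
facet normal -0.815 -0.488 -0.312
outer loop
vertex -0.043 0.605 -2.374
vertex 0.167 0.094 -2.123
vertex -0.589 0.67 -1.051
endloop
endfacet
facet normal 0.782 0.016 -0.623
outer loop
vertex 0.167 0.094 -2.123
vertex 0.389 0.69 -1.829
vertex 0.544 0.031 -1.651
endloop
endfacet
facet normal -0.399 -0.895 0.199
outer loop
vertex 0.167 0.094 -2.123
vertex 0.544 0.031 -1.651
vertex -0.589 0.67 -1.051
endloop
endfacet
facet normal 0.783 0.016 -0.622
outer loop
vertex 0.544 0.031 -1.651
vertex 0.389 0.69 -1.829
vertex 0.804 0.464 -1.313
endloop
endfacet
facet normal 0.052 -0.634 0.772
outer loop
vertex 0.544 0.031 -1.651
vertex 0.804 0.464 -1.313
vertex -0.589 0.67 -1.051
endloop
endfacet
facet normal 0.782 0.014 -0.623
outer loop
vertex 0.804 0.464 -1.313
vertex 0.389 0.69 -1.829
vertex 0.752 1.067 -1.365
endloop
endfacet
facet normal 0.198 0.101 0.975
outer loop
vertex 0.804 0.464 -1.313
vertex 0.752 1.067 -1.365
vertex -0.589 0.67 -1.051
endloop
endfacet
facet normal -0.966 0.233 -0.109
outer loop
vertex -4.083 -0.101 -0.381
vertex -3.881 0.713 -0.435
vertex -3.932 -0.247 -2.038
endloop
endfacet
facet normal -0.241 -0.969 0.063
outer loop
vertex -2.579 -0.573 -1.885
vertex -4.083 -0.101 -0.381
vertex -3.932 -0.247 -2.038
endloop
endfacet
facet normal -0.966 0.233 -0.109
outer loop
vertex -3.932 -0.247 -2.038
vertex -3.881 0.713 -0.435
vertex -3.73 0.566 -2.091
endloop
endfacet
facet normal 0.091 -0.087 -0.992
outer loop
vertex -3.73 0.566 -2.091
vertex -2.579 -0.573 -1.885
vertex -3.932 -0.247 -2.038
endloop
endfacet
facet normal -0.091 0.088 0.992
outer loop
vertex -4.083 -0.101 -0.381
vertex -2.528 0.387 -0.282
vertex -3.881 0.713 -0.435
endloop
endfacet
facet normal -0.240 -0.969 0.064
outer loop
vertex -2.73 -0.426 -0.229
vertex -4.083 -0.101 -0.381
vertex -2.579 -0.573 -1.885
endloop
endfacet
facet normal -0.091 0.087 0.992
outer loop
vertex -2.73 -0.426 -0.229
vertex -2.528 0.387 -0.282
vertex -4.083 -0.101 -0.381
endloop
endfacet
facet normal 0.241 0.969 -0.064
outer loop
vertex -3.881 0.713 -0.435
vertex -2.528 0.387 -0.282
vertex -3.73 0.566 -2.091
endloop
endfacet
facet normal 0.090 -0.088 -0.992
outer loop
vertex -2.377 0.241 -1.939
vertex -2.579 -0.573 -1.885
vertex -3.73 0.566 -2.091
endloop
endfacet
facet normal 0.240 0.969 -0.064
outer loop
vertex -3.73 0.566 -2.091
vertex -2.528 0.387 -0.282
vertex -2.377 0.241 -1.939
endloop
endfacet
facet normal 0.966 -0.233 0.109
outer loop
vertex -2.377 0.241 -1.939
vertex -2.73 -0.426 -0.229
vertex -2.579 -0.573 -1.885
endloop
endfacet
facet normal 0.966 -0.233 0.109
outer loop
vertex -2.528 0.387 -0.282
vertex -2.73 -0.426 -0.229
vertex -2.377 0.241 -1.939
endloop
endfacet

endsolid


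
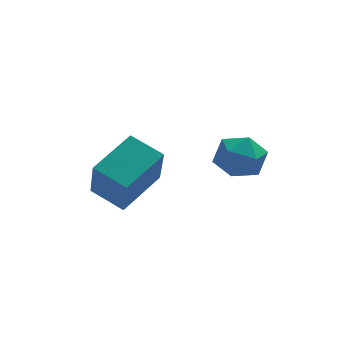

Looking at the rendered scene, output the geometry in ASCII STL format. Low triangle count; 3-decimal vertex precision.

solid 
facet normal -0.773 -0.629 0.082
outer loop
vertex -1.459 -2.048 -1.499
vertex -0.92 -2.73 -1.652
vertex -1.058 -2.453 -0.825
endloop
endfacet
facet normal -0.872 -0.052 0.488
outer loop
vertex -1.459 -2.048 -1.499
vertex -1.058 -2.453 -0.825
vertex -1.118 -1.572 -0.839
endloop
endfacet
facet normal -0.851 0.522 0.063
outer loop
vertex -1.459 -2.048 -1.499
vertex -1.118 -1.572 -0.839
vertex -1.016 -1.304 -1.674
endloop
endfacet
facet normal -0.739 0.298 -0.604
outer loop
vertex -1.459 -2.048 -1.499
vertex -1.016 -1.304 -1.674
vertex -0.894 -2.02 -2.177
endloop
endfacet
facet normal -0.691 -0.413 -0.593
outer loop
vertex -1.459 -2.048 -1.499
vertex -0.894 -2.02 -2.177
vertex -0.92 -2.73 -1.652
endloop
endfacet
facet normal -0.326 -0.007 0.945
outer loop
vertex -1.118 -1.572 -0.839
vertex -1.058 -2.453 -0.825
vertex -0.366 -1.96 -0.583
endloop
endfacet
facet normal -0.166 -0.943 0.288
outer loop
vertex -1.058 -2.453 -0.825
vertex -0.92 -2.73 -1.652
vertex -0.244 -2.676 -1.086
endloop
endfacet
facet normal -0.032 -0.593 -0.804
outer loop
vertex -0.92 -2.73 -1.652
vertex -0.894 -2.02 -2.177
vertex -0.142 -2.408 -1.921
endloop
endfacet
facet normal -0.111 0.559 -0.822
outer loop
vertex -0.894 -2.02 -2.177
vertex -1.016 -1.304 -1.674
vertex -0.202 -1.527 -1.935
endloop
endfacet
facet normal -0.291 0.921 0.260
outer loop
vertex -1.016 -1.304 -1.674
vertex -1.118 -1.572 -0.839
vertex -0.34 -1.25 -1.108
endloop
endfacet
facet normal 0.739 -0.298 0.604
outer loop
vertex 0.199 -1.932 -1.261
vertex -0.366 -1.96 -0.583
vertex -0.244 -2.676 -1.086
endloop
endfacet
facet normal 0.851 -0.522 -0.063
outer loop
vertex 0.199 -1.932 -1.261
vertex -0.244 -2.676 -1.086
vertex -0.142 -2.408 -1.921
endloop
endfacet
facet normal 0.872 0.052 -0.488
outer loop
vertex 0.199 -1.932 -1.261
vertex -0.142 -2.408 -1.921
vertex -0.202 -1.527 -1.935
endloop
endfacet
facet normal 0.773 0.629 -0.082
outer loop
vertex 0.199 -1.932 -1.261
vertex -0.202 -1.527 -1.935
vertex -0.34 -1.25 -1.108
endloop
endfacet
facet normal 0.691 0.413 0.593
outer loop
vertex 0.199 -1.932 -1.261
vertex -0.34 -1.25 -1.108
vertex -0.366 -1.96 -0.583
endloop
endfacet
facet normal 0.111 -0.559 0.822
outer loop
vertex -0.244 -2.676 -1.086
vertex -0.366 -1.96 -0.583
vertex -1.058 -2.453 -0.825
endloop
endfacet
facet normal 0.291 -0.921 -0.260
outer loop
vertex -0.142 -2.408 -1.921
vertex -0.244 -2.676 -1.086
vertex -0.92 -2.73 -1.652
endloop
endfacet
facet normal 0.326 0.007 -0.945
outer loop
vertex -0.202 -1.527 -1.935
vertex -0.142 -2.408 -1.921
vertex -0.894 -2.02 -2.177
endloop
endfacet
facet normal 0.166 0.943 -0.288
outer loop
vertex -0.34 -1.25 -1.108
vertex -0.202 -1.527 -1.935
vertex -1.016 -1.304 -1.674
endloop
endfacet
facet normal 0.032 0.593 0.804
outer loop
vertex -0.366 -1.96 -0.583
vertex -0.34 -1.25 -1.108
vertex -1.118 -1.572 -0.839
endloop
endfacet
facet normal -0.735 0.577 0.357
outer loop
vertex -4.857 -0.054 -2.783
vertex -3.61 1.122 -2.114
vertex -4.892 0.913 -4.418
endloop
endfacet
facet normal -0.678 -0.639 -0.363
outer loop
vertex -3.93 0.158 -4.886
vertex -4.857 -0.054 -2.783
vertex -4.892 0.913 -4.418
endloop
endfacet
facet normal -0.735 0.577 0.357
outer loop
vertex -4.892 0.913 -4.418
vertex -3.61 1.122 -2.114
vertex -3.645 2.089 -3.749
endloop
endfacet
facet normal -0.019 0.509 -0.860
outer loop
vertex -3.645 2.089 -3.749
vertex -3.93 0.158 -4.886
vertex -4.892 0.913 -4.418
endloop
endfacet
facet normal 0.019 -0.509 0.860
outer loop
vertex -4.857 -0.054 -2.783
vertex -2.648 0.367 -2.582
vertex -3.61 1.122 -2.114
endloop
endfacet
facet normal -0.678 -0.639 -0.363
outer loop
vertex -3.895 -0.809 -3.251
vertex -4.857 -0.054 -2.783
vertex -3.93 0.158 -4.886
endloop
endfacet
facet normal 0.019 -0.509 0.860
outer loop
vertex -3.895 -0.809 -3.251
vertex -2.648 0.367 -2.582
vertex -4.857 -0.054 -2.783
endloop
endfacet
facet normal 0.678 0.639 0.363
outer loop
vertex -3.61 1.122 -2.114
vertex -2.648 0.367 -2.582
vertex -3.645 2.089 -3.749
endloop
endfacet
facet normal -0.019 0.509 -0.860
outer loop
vertex -2.683 1.334 -4.217
vertex -3.93 0.158 -4.886
vertex -3.645 2.089 -3.749
endloop
endfacet
facet normal 0.678 0.639 0.363
outer loop
vertex -3.645 2.089 -3.749
vertex -2.648 0.367 -2.582
vertex -2.683 1.334 -4.217
endloop
endfacet
facet normal 0.735 -0.577 -0.357
outer loop
vertex -2.683 1.334 -4.217
vertex -3.895 -0.809 -3.251
vertex -3.93 0.158 -4.886
endloop
endfacet
facet normal 0.735 -0.577 -0.357
outer loop
vertex -2.648 0.367 -2.582
vertex -3.895 -0.809 -3.251
vertex -2.683 1.334 -4.217
endloop
endfacet

endsolid


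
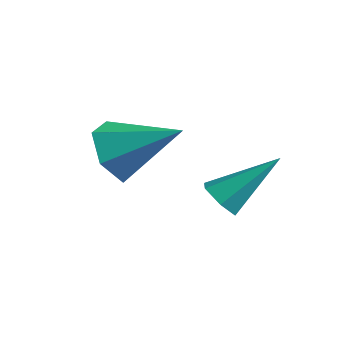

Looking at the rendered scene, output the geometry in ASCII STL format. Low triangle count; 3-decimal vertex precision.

solid 
facet normal -0.398 -0.675 -0.621
outer loop
vertex 3.916 0.816 0.066
vertex 3.436 1.304 -0.157
vertex 4.069 1.241 -0.494
endloop
endfacet
facet normal 0.967 -0.239 0.083
outer loop
vertex 3.916 0.816 0.066
vertex 4.069 1.241 -0.494
vertex 4.304 2.776 1.197
endloop
endfacet
facet normal -0.398 -0.675 -0.621
outer loop
vertex 4.069 1.241 -0.494
vertex 3.436 1.304 -0.157
vertex 3.589 1.729 -0.717
endloop
endfacet
facet normal 0.715 0.465 -0.522
outer loop
vertex 4.069 1.241 -0.494
vertex 3.589 1.729 -0.717
vertex 4.304 2.776 1.197
endloop
endfacet
facet normal -0.398 -0.675 -0.621
outer loop
vertex 3.589 1.729 -0.717
vertex 3.436 1.304 -0.157
vertex 2.956 1.792 -0.38
endloop
endfacet
facet normal -0.142 0.890 -0.434
outer loop
vertex 3.589 1.729 -0.717
vertex 2.956 1.792 -0.38
vertex 4.304 2.776 1.197
endloop
endfacet
facet normal -0.398 -0.675 -0.621
outer loop
vertex 2.956 1.792 -0.38
vertex 3.436 1.304 -0.157
vertex 2.803 1.367 0.18
endloop
endfacet
facet normal -0.748 0.611 0.259
outer loop
vertex 2.956 1.792 -0.38
vertex 2.803 1.367 0.18
vertex 4.304 2.776 1.197
endloop
endfacet
facet normal -0.398 -0.675 -0.621
outer loop
vertex 2.803 1.367 0.18
vertex 3.436 1.304 -0.157
vertex 3.283 0.879 0.403
endloop
endfacet
facet normal -0.496 -0.094 0.863
outer loop
vertex 2.803 1.367 0.18
vertex 3.283 0.879 0.403
vertex 4.304 2.776 1.197
endloop
endfacet
facet normal -0.398 -0.675 -0.621
outer loop
vertex 3.283 0.879 0.403
vertex 3.436 1.304 -0.157
vertex 3.916 0.816 0.066
endloop
endfacet
facet normal 0.361 -0.519 0.775
outer loop
vertex 3.283 0.879 0.403
vertex 3.916 0.816 0.066
vertex 4.304 2.776 1.197
endloop
endfacet
facet normal -0.749 -0.428 -0.505
outer loop
vertex 2.23 -1.157 1.097
vertex 1.517 -0.765 1.822
vertex 1.776 -0.179 0.941
endloop
endfacet
facet normal 0.771 0.265 -0.579
outer loop
vertex 2.23 -1.157 1.097
vertex 1.776 -0.179 0.941
vertex 3.143 0.165 2.918
endloop
endfacet
facet normal -0.749 -0.428 -0.505
outer loop
vertex 1.776 -0.179 0.941
vertex 1.517 -0.765 1.822
vertex 1.063 0.214 1.666
endloop
endfacet
facet normal 0.205 0.931 -0.303
outer loop
vertex 1.776 -0.179 0.941
vertex 1.063 0.214 1.666
vertex 3.143 0.165 2.918
endloop
endfacet
facet normal -0.749 -0.428 -0.505
outer loop
vertex 1.063 0.214 1.666
vertex 1.517 -0.765 1.822
vertex 0.804 -0.373 2.547
endloop
endfacet
facet normal -0.268 0.836 0.478
outer loop
vertex 1.063 0.214 1.666
vertex 0.804 -0.373 2.547
vertex 3.143 0.165 2.918
endloop
endfacet
facet normal -0.749 -0.429 -0.505
outer loop
vertex 0.804 -0.373 2.547
vertex 1.517 -0.765 1.822
vertex 1.258 -1.351 2.704
endloop
endfacet
facet normal -0.173 0.077 0.982
outer loop
vertex 0.804 -0.373 2.547
vertex 1.258 -1.351 2.704
vertex 3.143 0.165 2.918
endloop
endfacet
facet normal -0.749 -0.429 -0.505
outer loop
vertex 1.258 -1.351 2.704
vertex 1.517 -0.765 1.822
vertex 1.971 -1.743 1.979
endloop
endfacet
facet normal 0.394 -0.589 0.706
outer loop
vertex 1.258 -1.351 2.704
vertex 1.971 -1.743 1.979
vertex 3.143 0.165 2.918
endloop
endfacet
facet normal -0.749 -0.429 -0.505
outer loop
vertex 1.971 -1.743 1.979
vertex 1.517 -0.765 1.822
vertex 2.23 -1.157 1.097
endloop
endfacet
facet normal 0.866 -0.495 -0.075
outer loop
vertex 1.971 -1.743 1.979
vertex 2.23 -1.157 1.097
vertex 3.143 0.165 2.918
endloop
endfacet

endsolid


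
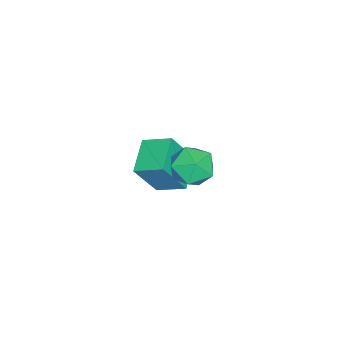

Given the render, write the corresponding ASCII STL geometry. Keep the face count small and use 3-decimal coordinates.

solid 
facet normal -0.062 0.249 0.967
outer loop
vertex -0.816 -0.36 2.202
vertex -0.603 -1.135 2.415
vertex -0.016 -0.558 2.304
endloop
endfacet
facet normal 0.128 0.811 0.570
outer loop
vertex -0.816 -0.36 2.202
vertex -0.016 -0.558 2.304
vertex -0.247 -0.075 1.669
endloop
endfacet
facet normal -0.383 0.920 0.083
outer loop
vertex -0.816 -0.36 2.202
vertex -0.247 -0.075 1.669
vertex -0.977 -0.353 1.387
endloop
endfacet
facet normal -0.887 0.425 0.179
outer loop
vertex -0.816 -0.36 2.202
vertex -0.977 -0.353 1.387
vertex -1.198 -1.008 1.848
endloop
endfacet
facet normal -0.689 0.010 0.725
outer loop
vertex -0.816 -0.36 2.202
vertex -1.198 -1.008 1.848
vertex -0.603 -1.135 2.415
endloop
endfacet
facet normal 0.729 0.646 0.226
outer loop
vertex -0.247 -0.075 1.669
vertex -0.016 -0.558 2.304
vertex 0.318 -0.672 1.552
endloop
endfacet
facet normal 0.424 -0.265 0.866
outer loop
vertex -0.016 -0.558 2.304
vertex -0.603 -1.135 2.415
vertex 0.097 -1.327 2.013
endloop
endfacet
facet normal -0.591 -0.652 0.474
outer loop
vertex -0.603 -1.135 2.415
vertex -1.198 -1.008 1.848
vertex -0.633 -1.605 1.731
endloop
endfacet
facet normal -0.913 0.020 -0.408
outer loop
vertex -1.198 -1.008 1.848
vertex -0.977 -0.353 1.387
vertex -0.864 -1.122 1.096
endloop
endfacet
facet normal -0.097 0.822 -0.561
outer loop
vertex -0.977 -0.353 1.387
vertex -0.247 -0.075 1.669
vertex -0.277 -0.545 0.985
endloop
endfacet
facet normal 0.887 -0.425 -0.179
outer loop
vertex -0.064 -1.32 1.198
vertex 0.318 -0.672 1.552
vertex 0.097 -1.327 2.013
endloop
endfacet
facet normal 0.383 -0.920 -0.083
outer loop
vertex -0.064 -1.32 1.198
vertex 0.097 -1.327 2.013
vertex -0.633 -1.605 1.731
endloop
endfacet
facet normal -0.128 -0.811 -0.570
outer loop
vertex -0.064 -1.32 1.198
vertex -0.633 -1.605 1.731
vertex -0.864 -1.122 1.096
endloop
endfacet
facet normal 0.062 -0.249 -0.967
outer loop
vertex -0.064 -1.32 1.198
vertex -0.864 -1.122 1.096
vertex -0.277 -0.545 0.985
endloop
endfacet
facet normal 0.689 -0.010 -0.725
outer loop
vertex -0.064 -1.32 1.198
vertex -0.277 -0.545 0.985
vertex 0.318 -0.672 1.552
endloop
endfacet
facet normal 0.913 -0.020 0.408
outer loop
vertex 0.097 -1.327 2.013
vertex 0.318 -0.672 1.552
vertex -0.016 -0.558 2.304
endloop
endfacet
facet normal 0.097 -0.822 0.561
outer loop
vertex -0.633 -1.605 1.731
vertex 0.097 -1.327 2.013
vertex -0.603 -1.135 2.415
endloop
endfacet
facet normal -0.729 -0.646 -0.226
outer loop
vertex -0.864 -1.122 1.096
vertex -0.633 -1.605 1.731
vertex -1.198 -1.008 1.848
endloop
endfacet
facet normal -0.424 0.265 -0.866
outer loop
vertex -0.277 -0.545 0.985
vertex -0.864 -1.122 1.096
vertex -0.977 -0.353 1.387
endloop
endfacet
facet normal 0.591 0.652 -0.474
outer loop
vertex 0.318 -0.672 1.552
vertex -0.277 -0.545 0.985
vertex -0.247 -0.075 1.669
endloop
endfacet
facet normal -0.354 0.371 -0.858
outer loop
vertex -4.419 -3.388 -2.567
vertex -4.444 -2.327 -2.098
vertex -3.12 -3.163 -3.006
endloop
endfacet
facet normal 0.022 -0.914 -0.404
outer loop
vertex -2.556 -3.753 -1.642
vertex -4.419 -3.388 -2.567
vertex -3.12 -3.163 -3.006
endloop
endfacet
facet normal -0.355 0.370 -0.858
outer loop
vertex -3.12 -3.163 -3.006
vertex -4.444 -2.327 -2.098
vertex -3.145 -2.102 -2.538
endloop
endfacet
facet normal 0.935 0.162 -0.317
outer loop
vertex -3.145 -2.102 -2.538
vertex -2.556 -3.753 -1.642
vertex -3.12 -3.163 -3.006
endloop
endfacet
facet normal -0.935 -0.162 0.316
outer loop
vertex -4.419 -3.388 -2.567
vertex -3.88 -2.917 -0.734
vertex -4.444 -2.327 -2.098
endloop
endfacet
facet normal 0.022 -0.914 -0.404
outer loop
vertex -3.855 -3.978 -1.202
vertex -4.419 -3.388 -2.567
vertex -2.556 -3.753 -1.642
endloop
endfacet
facet normal -0.935 -0.162 0.316
outer loop
vertex -3.855 -3.978 -1.202
vertex -3.88 -2.917 -0.734
vertex -4.419 -3.388 -2.567
endloop
endfacet
facet normal -0.021 0.914 0.404
outer loop
vertex -4.444 -2.327 -2.098
vertex -3.88 -2.917 -0.734
vertex -3.145 -2.102 -2.538
endloop
endfacet
facet normal 0.935 0.162 -0.316
outer loop
vertex -2.581 -2.692 -1.173
vertex -2.556 -3.753 -1.642
vertex -3.145 -2.102 -2.538
endloop
endfacet
facet normal -0.022 0.914 0.404
outer loop
vertex -3.145 -2.102 -2.538
vertex -3.88 -2.917 -0.734
vertex -2.581 -2.692 -1.173
endloop
endfacet
facet normal 0.355 -0.371 0.858
outer loop
vertex -2.581 -2.692 -1.173
vertex -3.855 -3.978 -1.202
vertex -2.556 -3.753 -1.642
endloop
endfacet
facet normal 0.354 -0.370 0.859
outer loop
vertex -3.88 -2.917 -0.734
vertex -3.855 -3.978 -1.202
vertex -2.581 -2.692 -1.173
endloop
endfacet

endsolid


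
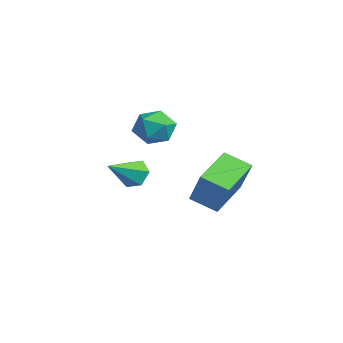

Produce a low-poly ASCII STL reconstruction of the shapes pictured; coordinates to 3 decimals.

solid 
facet normal -0.433 0.757 -0.489
outer loop
vertex 3.555 -0.165 0.888
vertex 3.009 -0.644 0.63
vertex 2.91 -0.27 1.296
endloop
endfacet
facet normal 0.466 0.329 0.821
outer loop
vertex 3.555 -0.165 0.888
vertex 2.91 -0.27 1.296
vertex 3.771 -1.976 1.49
endloop
endfacet
facet normal -0.432 0.758 -0.490
outer loop
vertex 2.91 -0.27 1.296
vertex 3.009 -0.644 0.63
vertex 2.365 -0.748 1.037
endloop
endfacet
facet normal -0.369 -0.081 0.926
outer loop
vertex 2.91 -0.27 1.296
vertex 2.365 -0.748 1.037
vertex 3.771 -1.976 1.49
endloop
endfacet
facet normal -0.432 0.758 -0.490
outer loop
vertex 2.365 -0.748 1.037
vertex 3.009 -0.644 0.63
vertex 2.464 -1.122 0.371
endloop
endfacet
facet normal -0.681 -0.677 0.279
outer loop
vertex 2.365 -0.748 1.037
vertex 2.464 -1.122 0.371
vertex 3.771 -1.976 1.49
endloop
endfacet
facet normal -0.432 0.758 -0.489
outer loop
vertex 2.464 -1.122 0.371
vertex 3.009 -0.644 0.63
vertex 3.108 -1.017 -0.036
endloop
endfacet
facet normal -0.159 -0.866 -0.475
outer loop
vertex 2.464 -1.122 0.371
vertex 3.108 -1.017 -0.036
vertex 3.771 -1.976 1.49
endloop
endfacet
facet normal -0.432 0.758 -0.489
outer loop
vertex 3.108 -1.017 -0.036
vertex 3.009 -0.644 0.63
vertex 3.654 -0.539 0.222
endloop
endfacet
facet normal 0.674 -0.457 -0.580
outer loop
vertex 3.108 -1.017 -0.036
vertex 3.654 -0.539 0.222
vertex 3.771 -1.976 1.49
endloop
endfacet
facet normal -0.433 0.757 -0.489
outer loop
vertex 3.654 -0.539 0.222
vertex 3.009 -0.644 0.63
vertex 3.555 -0.165 0.888
endloop
endfacet
facet normal 0.988 0.140 0.068
outer loop
vertex 3.654 -0.539 0.222
vertex 3.555 -0.165 0.888
vertex 3.771 -1.976 1.49
endloop
endfacet
facet normal -0.542 -0.079 -0.837
outer loop
vertex 0.556 2.406 -2.095
vertex -0.848 3.901 -1.326
vertex 1.327 3.438 -2.692
endloop
endfacet
facet normal 0.641 -0.682 -0.351
outer loop
vertex 2.428 3.599 -0.994
vertex 0.556 2.406 -2.095
vertex 1.327 3.438 -2.692
endloop
endfacet
facet normal -0.542 -0.080 -0.836
outer loop
vertex 1.327 3.438 -2.692
vertex -0.848 3.901 -1.326
vertex -0.077 4.933 -1.924
endloop
endfacet
facet normal 0.543 0.726 -0.421
outer loop
vertex -0.077 4.933 -1.924
vertex 2.428 3.599 -0.994
vertex 1.327 3.438 -2.692
endloop
endfacet
facet normal -0.543 -0.727 0.421
outer loop
vertex 0.556 2.406 -2.095
vertex 0.253 4.062 0.372
vertex -0.848 3.901 -1.326
endloop
endfacet
facet normal 0.641 -0.682 -0.351
outer loop
vertex 1.657 2.567 -0.396
vertex 0.556 2.406 -2.095
vertex 2.428 3.599 -0.994
endloop
endfacet
facet normal -0.543 -0.726 0.421
outer loop
vertex 1.657 2.567 -0.396
vertex 0.253 4.062 0.372
vertex 0.556 2.406 -2.095
endloop
endfacet
facet normal -0.641 0.682 0.351
outer loop
vertex -0.848 3.901 -1.326
vertex 0.253 4.062 0.372
vertex -0.077 4.933 -1.924
endloop
endfacet
facet normal 0.543 0.727 -0.421
outer loop
vertex 1.024 5.094 -0.225
vertex 2.428 3.599 -0.994
vertex -0.077 4.933 -1.924
endloop
endfacet
facet normal -0.641 0.682 0.351
outer loop
vertex -0.077 4.933 -1.924
vertex 0.253 4.062 0.372
vertex 1.024 5.094 -0.225
endloop
endfacet
facet normal 0.543 0.079 0.836
outer loop
vertex 1.024 5.094 -0.225
vertex 1.657 2.567 -0.396
vertex 2.428 3.599 -0.994
endloop
endfacet
facet normal 0.542 0.079 0.837
outer loop
vertex 0.253 4.062 0.372
vertex 1.657 2.567 -0.396
vertex 1.024 5.094 -0.225
endloop
endfacet
facet normal 0.416 0.652 0.634
outer loop
vertex 0.46 1.878 2.358
vertex 0.315 1.216 3.134
vertex 1.189 1.188 2.589
endloop
endfacet
facet normal 0.691 0.723 -0.021
outer loop
vertex 0.46 1.878 2.358
vertex 1.189 1.188 2.589
vertex 0.956 1.382 1.604
endloop
endfacet
facet normal 0.156 0.869 -0.469
outer loop
vertex 0.46 1.878 2.358
vertex 0.956 1.382 1.604
vertex -0.062 1.53 1.54
endloop
endfacet
facet normal -0.449 0.889 -0.092
outer loop
vertex 0.46 1.878 2.358
vertex -0.062 1.53 1.54
vertex -0.458 1.428 2.486
endloop
endfacet
facet normal -0.288 0.755 0.590
outer loop
vertex 0.46 1.878 2.358
vertex -0.458 1.428 2.486
vertex 0.315 1.216 3.134
endloop
endfacet
facet normal 0.973 0.095 -0.211
outer loop
vertex 0.956 1.382 1.604
vertex 1.189 1.188 2.589
vertex 1.118 0.412 1.914
endloop
endfacet
facet normal 0.529 -0.019 0.849
outer loop
vertex 1.189 1.188 2.589
vertex 0.315 1.216 3.134
vertex 0.722 0.31 2.86
endloop
endfacet
facet normal -0.612 0.146 0.777
outer loop
vertex 0.315 1.216 3.134
vertex -0.458 1.428 2.486
vertex -0.296 0.458 2.796
endloop
endfacet
facet normal -0.873 0.364 -0.326
outer loop
vertex -0.458 1.428 2.486
vertex -0.062 1.53 1.54
vertex -0.529 0.652 1.811
endloop
endfacet
facet normal 0.107 0.332 -0.937
outer loop
vertex -0.062 1.53 1.54
vertex 0.956 1.382 1.604
vertex 0.345 0.624 1.266
endloop
endfacet
facet normal 0.449 -0.889 0.092
outer loop
vertex 0.2 -0.038 2.042
vertex 1.118 0.412 1.914
vertex 0.722 0.31 2.86
endloop
endfacet
facet normal -0.156 -0.869 0.469
outer loop
vertex 0.2 -0.038 2.042
vertex 0.722 0.31 2.86
vertex -0.296 0.458 2.796
endloop
endfacet
facet normal -0.691 -0.723 0.021
outer loop
vertex 0.2 -0.038 2.042
vertex -0.296 0.458 2.796
vertex -0.529 0.652 1.811
endloop
endfacet
facet normal -0.416 -0.652 -0.634
outer loop
vertex 0.2 -0.038 2.042
vertex -0.529 0.652 1.811
vertex 0.345 0.624 1.266
endloop
endfacet
facet normal 0.288 -0.755 -0.590
outer loop
vertex 0.2 -0.038 2.042
vertex 0.345 0.624 1.266
vertex 1.118 0.412 1.914
endloop
endfacet
facet normal 0.873 -0.364 0.326
outer loop
vertex 0.722 0.31 2.86
vertex 1.118 0.412 1.914
vertex 1.189 1.188 2.589
endloop
endfacet
facet normal -0.107 -0.332 0.937
outer loop
vertex -0.296 0.458 2.796
vertex 0.722 0.31 2.86
vertex 0.315 1.216 3.134
endloop
endfacet
facet normal -0.973 -0.095 0.211
outer loop
vertex -0.529 0.652 1.811
vertex -0.296 0.458 2.796
vertex -0.458 1.428 2.486
endloop
endfacet
facet normal -0.529 0.019 -0.849
outer loop
vertex 0.345 0.624 1.266
vertex -0.529 0.652 1.811
vertex -0.062 1.53 1.54
endloop
endfacet
facet normal 0.612 -0.146 -0.777
outer loop
vertex 1.118 0.412 1.914
vertex 0.345 0.624 1.266
vertex 0.956 1.382 1.604
endloop
endfacet

endsolid


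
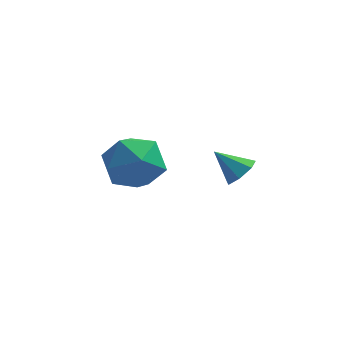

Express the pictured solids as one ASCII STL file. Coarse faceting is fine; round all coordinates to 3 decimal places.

solid 
facet normal 0.737 -0.092 -0.669
outer loop
vertex 2.165 0.967 -0.178
vertex 1.786 1.256 -0.635
vertex 2.206 1.538 -0.211
endloop
endfacet
facet normal 0.278 0.036 0.960
outer loop
vertex 2.165 0.967 -0.178
vertex 2.206 1.538 -0.211
vertex 0.894 1.364 0.175
endloop
endfacet
facet normal 0.737 -0.090 -0.670
outer loop
vertex 2.206 1.538 -0.211
vertex 1.786 1.256 -0.635
vertex 1.93 1.896 -0.563
endloop
endfacet
facet normal 0.100 0.736 0.670
outer loop
vertex 2.206 1.538 -0.211
vertex 1.93 1.896 -0.563
vertex 0.894 1.364 0.175
endloop
endfacet
facet normal 0.737 -0.091 -0.670
outer loop
vertex 1.93 1.896 -0.563
vertex 1.786 1.256 -0.635
vertex 1.546 1.772 -0.969
endloop
endfacet
facet normal -0.398 0.912 0.098
outer loop
vertex 1.93 1.896 -0.563
vertex 1.546 1.772 -0.969
vertex 0.894 1.364 0.175
endloop
endfacet
facet normal 0.738 -0.090 -0.669
outer loop
vertex 1.546 1.772 -0.969
vertex 1.786 1.256 -0.635
vertex 1.343 1.259 -1.124
endloop
endfacet
facet normal -0.841 0.431 -0.326
outer loop
vertex 1.546 1.772 -0.969
vertex 1.343 1.259 -1.124
vertex 0.894 1.364 0.175
endloop
endfacet
facet normal 0.738 -0.090 -0.669
outer loop
vertex 1.343 1.259 -1.124
vertex 1.786 1.256 -0.635
vertex 1.473 0.744 -0.911
endloop
endfacet
facet normal -0.896 -0.343 -0.282
outer loop
vertex 1.343 1.259 -1.124
vertex 1.473 0.744 -0.911
vertex 0.894 1.364 0.175
endloop
endfacet
facet normal 0.737 -0.089 -0.670
outer loop
vertex 1.473 0.744 -0.911
vertex 1.786 1.256 -0.635
vertex 1.84 0.614 -0.49
endloop
endfacet
facet normal -0.520 -0.831 0.197
outer loop
vertex 1.473 0.744 -0.911
vertex 1.84 0.614 -0.49
vertex 0.894 1.364 0.175
endloop
endfacet
facet normal 0.738 -0.089 -0.669
outer loop
vertex 1.84 0.614 -0.49
vertex 1.786 1.256 -0.635
vertex 2.165 0.967 -0.178
endloop
endfacet
facet normal 0.001 -0.663 0.749
outer loop
vertex 1.84 0.614 -0.49
vertex 2.165 0.967 -0.178
vertex 0.894 1.364 0.175
endloop
endfacet
facet normal -0.042 0.452 0.891
outer loop
vertex -2.443 4.215 -1.353
vertex -2.588 3.114 -0.801
vertex -1.449 3.573 -0.98
endloop
endfacet
facet normal 0.366 0.821 0.437
outer loop
vertex -2.443 4.215 -1.353
vertex -1.449 3.573 -0.98
vertex -1.437 4.152 -2.077
endloop
endfacet
facet normal -0.031 0.991 -0.130
outer loop
vertex -2.443 4.215 -1.353
vertex -1.437 4.152 -2.077
vertex -2.568 4.051 -2.576
endloop
endfacet
facet normal -0.686 0.727 -0.027
outer loop
vertex -2.443 4.215 -1.353
vertex -2.568 4.051 -2.576
vertex -3.279 3.409 -1.788
endloop
endfacet
facet normal -0.694 0.394 0.603
outer loop
vertex -2.443 4.215 -1.353
vertex -3.279 3.409 -1.788
vertex -2.588 3.114 -0.801
endloop
endfacet
facet normal 0.894 0.393 0.217
outer loop
vertex -1.437 4.152 -2.077
vertex -1.449 3.573 -0.98
vertex -0.961 3.011 -1.972
endloop
endfacet
facet normal 0.232 -0.204 0.951
outer loop
vertex -1.449 3.573 -0.98
vertex -2.588 3.114 -0.801
vertex -1.672 2.369 -1.184
endloop
endfacet
facet normal -0.822 -0.298 0.486
outer loop
vertex -2.588 3.114 -0.801
vertex -3.279 3.409 -1.788
vertex -2.803 2.268 -1.683
endloop
endfacet
facet normal -0.810 0.241 -0.535
outer loop
vertex -3.279 3.409 -1.788
vertex -2.568 4.051 -2.576
vertex -2.791 2.847 -2.78
endloop
endfacet
facet normal 0.250 0.668 -0.701
outer loop
vertex -2.568 4.051 -2.576
vertex -1.437 4.152 -2.077
vertex -1.652 3.306 -2.959
endloop
endfacet
facet normal 0.686 -0.727 0.027
outer loop
vertex -1.797 2.205 -2.407
vertex -0.961 3.011 -1.972
vertex -1.672 2.369 -1.184
endloop
endfacet
facet normal 0.031 -0.991 0.130
outer loop
vertex -1.797 2.205 -2.407
vertex -1.672 2.369 -1.184
vertex -2.803 2.268 -1.683
endloop
endfacet
facet normal -0.366 -0.821 -0.437
outer loop
vertex -1.797 2.205 -2.407
vertex -2.803 2.268 -1.683
vertex -2.791 2.847 -2.78
endloop
endfacet
facet normal 0.042 -0.452 -0.891
outer loop
vertex -1.797 2.205 -2.407
vertex -2.791 2.847 -2.78
vertex -1.652 3.306 -2.959
endloop
endfacet
facet normal 0.694 -0.394 -0.603
outer loop
vertex -1.797 2.205 -2.407
vertex -1.652 3.306 -2.959
vertex -0.961 3.011 -1.972
endloop
endfacet
facet normal 0.810 -0.241 0.535
outer loop
vertex -1.672 2.369 -1.184
vertex -0.961 3.011 -1.972
vertex -1.449 3.573 -0.98
endloop
endfacet
facet normal -0.250 -0.668 0.701
outer loop
vertex -2.803 2.268 -1.683
vertex -1.672 2.369 -1.184
vertex -2.588 3.114 -0.801
endloop
endfacet
facet normal -0.894 -0.393 -0.217
outer loop
vertex -2.791 2.847 -2.78
vertex -2.803 2.268 -1.683
vertex -3.279 3.409 -1.788
endloop
endfacet
facet normal -0.232 0.204 -0.951
outer loop
vertex -1.652 3.306 -2.959
vertex -2.791 2.847 -2.78
vertex -2.568 4.051 -2.576
endloop
endfacet
facet normal 0.822 0.298 -0.486
outer loop
vertex -0.961 3.011 -1.972
vertex -1.652 3.306 -2.959
vertex -1.437 4.152 -2.077
endloop
endfacet

endsolid


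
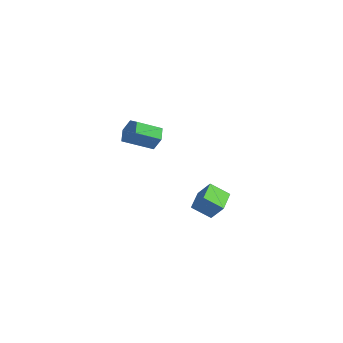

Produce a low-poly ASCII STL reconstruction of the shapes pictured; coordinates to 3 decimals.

solid 
facet normal -0.683 0.642 0.348
outer loop
vertex 3.56 -0.232 -0.136
vertex 4.024 0.651 -0.856
vertex 2.847 -0.538 -0.971
endloop
endfacet
facet normal -0.378 -0.717 0.586
outer loop
vertex 3.816 -1.451 -1.464
vertex 3.56 -0.232 -0.136
vertex 2.847 -0.538 -0.971
endloop
endfacet
facet normal -0.683 0.642 0.348
outer loop
vertex 2.847 -0.538 -0.971
vertex 4.024 0.651 -0.856
vertex 3.311 0.345 -1.691
endloop
endfacet
facet normal -0.626 -0.268 -0.732
outer loop
vertex 3.311 0.345 -1.691
vertex 3.816 -1.451 -1.464
vertex 2.847 -0.538 -0.971
endloop
endfacet
facet normal 0.626 0.268 0.732
outer loop
vertex 3.56 -0.232 -0.136
vertex 4.993 -0.262 -1.349
vertex 4.024 0.651 -0.856
endloop
endfacet
facet normal -0.378 -0.717 0.586
outer loop
vertex 4.529 -1.145 -0.629
vertex 3.56 -0.232 -0.136
vertex 3.816 -1.451 -1.464
endloop
endfacet
facet normal 0.626 0.268 0.732
outer loop
vertex 4.529 -1.145 -0.629
vertex 4.993 -0.262 -1.349
vertex 3.56 -0.232 -0.136
endloop
endfacet
facet normal 0.378 0.717 -0.586
outer loop
vertex 4.024 0.651 -0.856
vertex 4.993 -0.262 -1.349
vertex 3.311 0.345 -1.691
endloop
endfacet
facet normal -0.626 -0.268 -0.732
outer loop
vertex 4.28 -0.568 -2.184
vertex 3.816 -1.451 -1.464
vertex 3.311 0.345 -1.691
endloop
endfacet
facet normal 0.378 0.717 -0.586
outer loop
vertex 3.311 0.345 -1.691
vertex 4.993 -0.262 -1.349
vertex 4.28 -0.568 -2.184
endloop
endfacet
facet normal 0.683 -0.642 -0.348
outer loop
vertex 4.28 -0.568 -2.184
vertex 4.529 -1.145 -0.629
vertex 3.816 -1.451 -1.464
endloop
endfacet
facet normal 0.683 -0.642 -0.348
outer loop
vertex 4.993 -0.262 -1.349
vertex 4.529 -1.145 -0.629
vertex 4.28 -0.568 -2.184
endloop
endfacet
facet normal 0.120 0.907 -0.404
outer loop
vertex -2.202 0.105 1.928
vertex -2.527 -0.183 1.185
vertex -3.048 0.152 1.782
endloop
endfacet
facet normal -0.132 0.417 0.899
outer loop
vertex -2.202 0.105 1.928
vertex -3.048 0.152 1.782
vertex -2.389 -1.31 2.557
endloop
endfacet
facet normal -0.132 0.417 0.899
outer loop
vertex -2.389 -1.31 2.557
vertex -3.048 0.152 1.782
vertex -3.235 -1.263 2.411
endloop
endfacet
facet normal -0.120 -0.907 0.403
outer loop
vertex -2.389 -1.31 2.557
vertex -3.235 -1.263 2.411
vertex -2.713 -1.597 1.815
endloop
endfacet
facet normal 0.120 0.907 -0.404
outer loop
vertex -3.048 0.152 1.782
vertex -2.527 -0.183 1.185
vertex -3.373 -0.136 1.039
endloop
endfacet
facet normal -0.918 0.256 0.302
outer loop
vertex -3.048 0.152 1.782
vertex -3.373 -0.136 1.039
vertex -3.235 -1.263 2.411
endloop
endfacet
facet normal -0.918 0.256 0.303
outer loop
vertex -3.235 -1.263 2.411
vertex -3.373 -0.136 1.039
vertex -3.56 -1.551 1.669
endloop
endfacet
facet normal -0.119 -0.907 0.404
outer loop
vertex -3.235 -1.263 2.411
vertex -3.56 -1.551 1.669
vertex -2.713 -1.597 1.815
endloop
endfacet
facet normal 0.120 0.907 -0.403
outer loop
vertex -3.373 -0.136 1.039
vertex -2.527 -0.183 1.185
vertex -2.851 -0.47 0.443
endloop
endfacet
facet normal -0.786 -0.162 -0.597
outer loop
vertex -3.373 -0.136 1.039
vertex -2.851 -0.47 0.443
vertex -3.56 -1.551 1.669
endloop
endfacet
facet normal -0.786 -0.161 -0.597
outer loop
vertex -3.56 -1.551 1.669
vertex -2.851 -0.47 0.443
vertex -3.038 -1.885 1.072
endloop
endfacet
facet normal -0.119 -0.907 0.404
outer loop
vertex -3.56 -1.551 1.669
vertex -3.038 -1.885 1.072
vertex -2.713 -1.597 1.815
endloop
endfacet
facet normal 0.120 0.907 -0.403
outer loop
vertex -2.851 -0.47 0.443
vertex -2.527 -0.183 1.185
vertex -2.005 -0.517 0.589
endloop
endfacet
facet normal 0.132 -0.417 -0.899
outer loop
vertex -2.851 -0.47 0.443
vertex -2.005 -0.517 0.589
vertex -3.038 -1.885 1.072
endloop
endfacet
facet normal 0.132 -0.417 -0.899
outer loop
vertex -3.038 -1.885 1.072
vertex -2.005 -0.517 0.589
vertex -2.192 -1.932 1.218
endloop
endfacet
facet normal -0.120 -0.907 0.404
outer loop
vertex -3.038 -1.885 1.072
vertex -2.192 -1.932 1.218
vertex -2.713 -1.597 1.815
endloop
endfacet
facet normal 0.119 0.907 -0.404
outer loop
vertex -2.005 -0.517 0.589
vertex -2.527 -0.183 1.185
vertex -1.68 -0.229 1.331
endloop
endfacet
facet normal 0.918 -0.256 -0.303
outer loop
vertex -2.005 -0.517 0.589
vertex -1.68 -0.229 1.331
vertex -2.192 -1.932 1.218
endloop
endfacet
facet normal 0.918 -0.256 -0.302
outer loop
vertex -2.192 -1.932 1.218
vertex -1.68 -0.229 1.331
vertex -1.867 -1.644 1.961
endloop
endfacet
facet normal -0.120 -0.907 0.404
outer loop
vertex -2.192 -1.932 1.218
vertex -1.867 -1.644 1.961
vertex -2.713 -1.597 1.815
endloop
endfacet
facet normal 0.119 0.907 -0.404
outer loop
vertex -1.68 -0.229 1.331
vertex -2.527 -0.183 1.185
vertex -2.202 0.105 1.928
endloop
endfacet
facet normal 0.786 0.162 0.597
outer loop
vertex -1.68 -0.229 1.331
vertex -2.202 0.105 1.928
vertex -1.867 -1.644 1.961
endloop
endfacet
facet normal 0.786 0.162 0.597
outer loop
vertex -1.867 -1.644 1.961
vertex -2.202 0.105 1.928
vertex -2.389 -1.31 2.557
endloop
endfacet
facet normal -0.120 -0.907 0.403
outer loop
vertex -1.867 -1.644 1.961
vertex -2.389 -1.31 2.557
vertex -2.713 -1.597 1.815
endloop
endfacet

endsolid
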